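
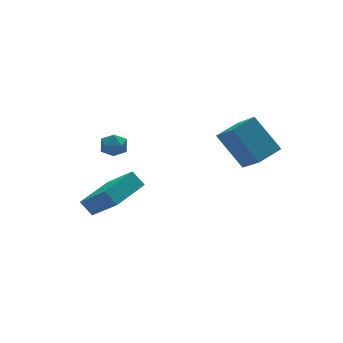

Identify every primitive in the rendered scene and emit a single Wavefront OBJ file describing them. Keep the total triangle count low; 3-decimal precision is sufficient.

v -3.051 3.914 -3.884
v -2.479 2.433 -2.376
v -3.399 4.445 -3.231
v -2.826 2.963 -1.723
v -1.314 4.797 -3.677
v -0.741 3.315 -2.169
v -1.661 5.327 -3.024
v -1.089 3.846 -1.516
v -2.499 3.476 0.932
v -1.879 3.189 0.914
v -2.881 2.611 1.506
v -2.261 2.324 1.488
v -2.366 2.888 1.86
v -2.13 3.422 1.505
v -2.63 2.378 0.915
v -2.394 2.912 0.56
v -1.96 2.51 0.903
v -1.797 2.826 1.487
v -2.963 2.974 0.933
v -2.8 3.29 1.517
v 2.604 0.403 -0.197
v 2.706 -0.89 0.931
v 1.946 1.657 1.299
v 2.047 0.363 2.427
v 3.853 0.737 0.073
v 3.954 -0.557 1.201
v 3.194 1.99 1.569
v 3.296 0.697 2.697
f 2 4 1
f 5 2 1
f 1 4 3
f 3 5 1
f 2 8 4
f 6 2 5
f 6 8 2
f 4 8 3
f 7 5 3
f 3 8 7
f 7 6 5
f 8 6 7
f 9 20 14
f 9 14 10
f 9 10 16
f 9 16 19
f 9 19 20
f 10 14 18
f 14 20 13
f 20 19 11
f 19 16 15
f 16 10 17
f 12 18 13
f 12 13 11
f 12 11 15
f 12 15 17
f 12 17 18
f 13 18 14
f 11 13 20
f 15 11 19
f 17 15 16
f 18 17 10
f 22 24 21
f 25 22 21
f 21 24 23
f 23 25 21
f 22 28 24
f 26 22 25
f 26 28 22
f 24 28 23
f 27 25 23
f 23 28 27
f 27 26 25
f 28 26 27



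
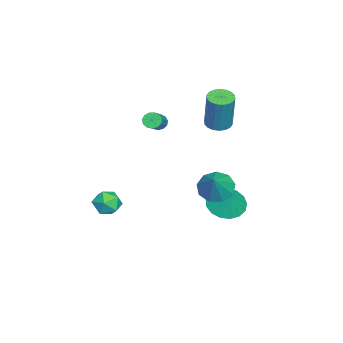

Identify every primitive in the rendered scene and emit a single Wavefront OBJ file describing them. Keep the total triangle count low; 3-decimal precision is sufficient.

v -1.353 2.374 -3.84
v -0.42 2.283 -4.314
v -0.787 2.746 -2.8
v -0.558 2.757 -4.409
v -0.878 3.143 -4.373
v -1.306 3.353 -4.216
v -1.745 3.339 -3.972
v -2.094 3.103 -3.697
v -2.274 2.701 -3.456
v -2.242 2.223 -3.302
v -2.006 1.78 -3.271
v -1.621 1.473 -3.371
v -1.174 1.373 -3.578
v -0.768 1.501 -3.845
v -0.496 1.83 -4.111
v -3.14 -1.555 0.439
v -2.887 -1.764 0.062
v -1.506 -1.715 0.965
v -1.76 -1.505 1.341
v -2.871 -1.485 0.023
v -1.491 -1.436 0.926
v -2.941 -1.229 0.116
v -1.56 -1.18 1.019
v -3.074 -1.076 0.312
v -1.694 -1.026 1.214
v -3.228 -1.074 0.547
v -1.848 -1.025 1.45
v -3.355 -1.226 0.749
v -1.974 -1.177 1.651
v -3.413 -1.482 0.852
v -2.032 -1.432 1.754
v -3.384 -1.76 0.824
v -2.004 -1.711 1.726
v -3.279 -1.974 0.673
v -1.898 -1.925 1.576
v -3.129 -2.054 0.449
v -1.748 -2.005 1.351
v -2.983 -1.976 0.221
v -1.602 -1.927 1.123
v 2.915 -1.959 -1.386
v 3.517 -2.481 -1.527
v 2.183 -2.559 -2.293
v 2.785 -3.081 -2.434
v 2.384 -3.106 -1.731
v 2.836 -2.736 -1.171
v 2.864 -2.304 -2.649
v 3.316 -1.934 -2.089
v 3.486 -2.695 -2.308
v 3.189 -3.19 -1.74
v 2.511 -1.85 -2.08
v 2.214 -2.345 -1.512
v -2.204 1.739 1.383
v -1.528 1.628 1.239
v -1.04 1.85 3.352
v -1.716 1.961 3.497
v -1.555 1.937 1.213
v -1.067 2.159 3.326
v -1.71 2.207 1.22
v -1.222 2.429 3.333
v -1.963 2.385 1.26
v -1.475 2.606 3.373
v -2.264 2.434 1.324
v -1.775 2.656 3.437
v -2.553 2.346 1.4
v -2.064 2.567 3.514
v -2.773 2.138 1.473
v -2.284 2.359 3.586
v -2.88 1.85 1.528
v -2.392 2.072 3.641
v -2.853 1.541 1.554
v -2.365 1.763 3.667
v -2.698 1.271 1.547
v -2.21 1.493 3.66
v -2.445 1.094 1.507
v -1.957 1.315 3.62
v -2.145 1.044 1.443
v -1.656 1.266 3.556
v -1.856 1.133 1.366
v -1.367 1.354 3.48
v -1.636 1.341 1.294
v -1.147 1.562 3.407
v 3.412 2.906 0.394
v 3.973 3.348 -0.171
v 4.488 3.014 1.546
v 3.609 3.755 0.13
v 3.154 3.764 0.555
v 2.819 3.372 0.904
v 2.762 2.762 1.014
v 3.009 2.219 0.834
v 3.445 1.998 0.448
v 3.865 2.202 0.037
v 4.074 2.735 -0.207
f 2 1 4
f 2 4 3
f 4 1 5
f 4 5 3
f 5 1 6
f 5 6 3
f 6 1 7
f 6 7 3
f 7 1 8
f 7 8 3
f 8 1 9
f 8 9 3
f 9 1 10
f 9 10 3
f 10 1 11
f 10 11 3
f 11 1 12
f 11 12 3
f 12 1 13
f 12 13 3
f 13 1 14
f 13 14 3
f 14 1 15
f 14 15 3
f 15 1 2
f 15 2 3
f 17 16 20
f 17 20 18
f 18 20 21
f 18 21 19
f 20 16 22
f 20 22 21
f 21 22 23
f 21 23 19
f 22 16 24
f 22 24 23
f 23 24 25
f 23 25 19
f 24 16 26
f 24 26 25
f 25 26 27
f 25 27 19
f 26 16 28
f 26 28 27
f 27 28 29
f 27 29 19
f 28 16 30
f 28 30 29
f 29 30 31
f 29 31 19
f 30 16 32
f 30 32 31
f 31 32 33
f 31 33 19
f 32 16 34
f 32 34 33
f 33 34 35
f 33 35 19
f 34 16 36
f 34 36 35
f 35 36 37
f 35 37 19
f 36 16 38
f 36 38 37
f 37 38 39
f 37 39 19
f 38 16 17
f 38 17 39
f 39 17 18
f 39 18 19
f 40 51 45
f 40 45 41
f 40 41 47
f 40 47 50
f 40 50 51
f 41 45 49
f 45 51 44
f 51 50 42
f 50 47 46
f 47 41 48
f 43 49 44
f 43 44 42
f 43 42 46
f 43 46 48
f 43 48 49
f 44 49 45
f 42 44 51
f 46 42 50
f 48 46 47
f 49 48 41
f 53 52 56
f 53 56 54
f 54 56 57
f 54 57 55
f 56 52 58
f 56 58 57
f 57 58 59
f 57 59 55
f 58 52 60
f 58 60 59
f 59 60 61
f 59 61 55
f 60 52 62
f 60 62 61
f 61 62 63
f 61 63 55
f 62 52 64
f 62 64 63
f 63 64 65
f 63 65 55
f 64 52 66
f 64 66 65
f 65 66 67
f 65 67 55
f 66 52 68
f 66 68 67
f 67 68 69
f 67 69 55
f 68 52 70
f 68 70 69
f 69 70 71
f 69 71 55
f 70 52 72
f 70 72 71
f 71 72 73
f 71 73 55
f 72 52 74
f 72 74 73
f 73 74 75
f 73 75 55
f 74 52 76
f 74 76 75
f 75 76 77
f 75 77 55
f 76 52 78
f 76 78 77
f 77 78 79
f 77 79 55
f 78 52 80
f 78 80 79
f 79 80 81
f 79 81 55
f 80 52 53
f 80 53 81
f 81 53 54
f 81 54 55
f 83 82 85
f 83 85 84
f 85 82 86
f 85 86 84
f 86 82 87
f 86 87 84
f 87 82 88
f 87 88 84
f 88 82 89
f 88 89 84
f 89 82 90
f 89 90 84
f 90 82 91
f 90 91 84
f 91 82 92
f 91 92 84
f 92 82 83
f 92 83 84



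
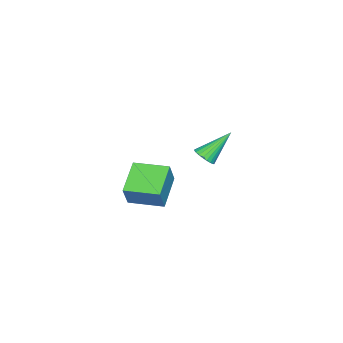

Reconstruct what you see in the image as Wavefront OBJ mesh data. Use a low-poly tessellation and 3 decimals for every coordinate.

v -2.141 -0.978 1.347
v -1.575 -0.793 1.675
v -3.299 -0.042 2.813
v -1.612 -0.586 1.514
v -1.729 -0.438 1.327
v -1.909 -0.372 1.143
v -2.124 -0.399 0.991
v -2.342 -0.514 0.892
v -2.529 -0.7 0.863
v -2.658 -0.928 0.907
v -2.707 -1.163 1.018
v -2.671 -1.371 1.179
v -2.554 -1.519 1.366
v -2.374 -1.584 1.55
v -2.159 -1.557 1.703
v -1.941 -1.442 1.801
v -1.753 -1.257 1.831
v -1.625 -1.029 1.786
v 2.678 -2.148 2.541
v 3.285 -2.069 3.8
v 2.303 -0.337 2.61
v 2.91 -0.259 3.869
v 4.39 -1.761 1.691
v 4.997 -1.683 2.95
v 4.015 0.049 1.76
v 4.622 0.128 3.019
f 2 1 4
f 2 4 3
f 4 1 5
f 4 5 3
f 5 1 6
f 5 6 3
f 6 1 7
f 6 7 3
f 7 1 8
f 7 8 3
f 8 1 9
f 8 9 3
f 9 1 10
f 9 10 3
f 10 1 11
f 10 11 3
f 11 1 12
f 11 12 3
f 12 1 13
f 12 13 3
f 13 1 14
f 13 14 3
f 14 1 15
f 14 15 3
f 15 1 16
f 15 16 3
f 16 1 17
f 16 17 3
f 17 1 18
f 17 18 3
f 18 1 2
f 18 2 3
f 20 22 19
f 23 20 19
f 19 22 21
f 21 23 19
f 20 26 22
f 24 20 23
f 24 26 20
f 22 26 21
f 25 23 21
f 21 26 25
f 25 24 23
f 26 24 25



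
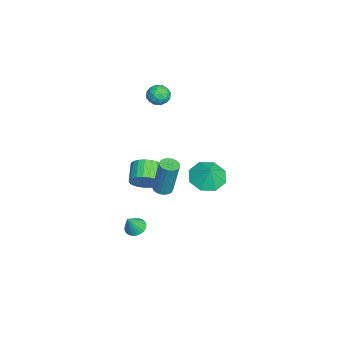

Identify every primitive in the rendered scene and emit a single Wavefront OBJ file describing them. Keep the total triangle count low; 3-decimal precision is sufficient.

v -2.163 3.495 -2.818
v -1.367 3.956 -3.345
v -1.657 3.645 -1.922
v -1.935 4.488 -3.113
v -2.636 4.438 -2.708
v -3.06 3.836 -2.368
v -2.959 3.034 -2.291
v -2.392 2.503 -2.523
v -1.69 2.553 -2.928
v -1.266 3.155 -3.268
v 2.818 0.455 0.511
v 3.202 0.716 1.188
v 2.186 0.765 1.745
v 1.802 0.505 1.069
v 3.129 1.009 1.03
v 2.113 1.058 1.587
v 3.003 1.207 0.782
v 1.987 1.256 1.34
v 2.845 1.275 0.488
v 1.829 1.324 1.045
v 2.682 1.201 0.198
v 1.666 1.25 0.755
v 2.543 0.998 -0.038
v 1.527 1.047 0.519
v 2.451 0.701 -0.179
v 1.435 0.751 0.378
v 2.423 0.362 -0.201
v 1.407 0.412 0.356
v 2.463 0.039 -0.1
v 1.447 0.089 0.458
v 2.564 -0.212 0.108
v 1.548 -0.162 0.665
v 2.71 -0.348 0.385
v 1.693 -0.298 0.942
v 2.874 -0.344 0.684
v 1.858 -0.295 1.241
v 3.028 -0.203 0.953
v 2.012 -0.154 1.51
v 3.146 0.052 1.145
v 2.13 0.101 1.703
v 3.208 0.377 1.229
v 2.192 0.426 1.786
v 3.519 1.371 0.633
v 3.91 1.698 0.528
v 4.151 2.056 2.542
v 3.761 1.729 2.647
v 3.725 1.837 0.526
v 3.966 2.194 2.54
v 3.499 1.883 0.544
v 3.74 2.241 2.559
v 3.277 1.828 0.581
v 3.518 2.186 2.595
v 3.103 1.683 0.627
v 3.344 2.04 2.642
v 3.012 1.475 0.675
v 3.253 1.833 2.689
v 3.021 1.248 0.714
v 3.262 1.605 2.729
v 3.129 1.044 0.738
v 3.37 1.402 2.752
v 3.314 0.906 0.74
v 3.555 1.263 2.754
v 3.54 0.859 0.721
v 3.781 1.217 2.736
v 3.762 0.914 0.685
v 4.003 1.272 2.699
v 3.936 1.06 0.638
v 4.177 1.417 2.653
v 4.027 1.267 0.591
v 4.268 1.625 2.605
v 4.018 1.495 0.551
v 4.259 1.852 2.566
v -4.095 1.348 2.751
v -3.539 1.111 3.113
v -3.881 0.589 1.927
v -3.325 0.352 2.289
v -3.977 0.236 2.529
v -4.109 0.705 3.038
v -3.311 0.995 2.002
v -3.443 1.464 2.511
v -3.054 0.893 2.65
v -3.466 0.424 2.976
v -3.954 1.276 2.064
v -4.366 0.807 2.39
v -3.836 1.296 3.004
v -3.584 0.404 2.036
v -3.968 0.335 2.177
v -3.641 0.196 2.39
v -4.171 1.057 2.96
v -3.844 0.918 3.173
v -4.102 0.404 2.83
v -3.576 0.782 1.867
v -3.249 0.643 2.08
v -3.779 1.504 2.65
v -3.452 1.365 2.863
v -3.318 1.296 2.21
v -3.224 1.029 2.945
v -3.098 0.583 2.461
v -3.09 0.961 2.292
v -3.167 1.237 2.591
v -3.466 0.753 3.136
v -3.34 0.307 2.653
v -3.724 0.239 2.794
v -3.801 0.514 3.093
v -3.181 0.625 2.864
v -4.08 1.393 2.387
v -3.954 0.947 1.904
v -3.619 1.186 1.947
v -3.696 1.461 2.246
v -4.322 1.117 2.579
v -4.196 0.671 2.095
v -4.253 0.463 2.449
v -4.33 0.739 2.748
v -4.239 1.075 2.176
v 1.851 -0.112 -3.8
v 2.366 -0.242 -4.079
v 2.309 -0.488 -2.78
v 2.403 -0.02 -4.015
v 2.357 0.187 -3.918
v 2.234 0.35 -3.802
v 2.052 0.441 -3.687
v 1.839 0.449 -3.589
v 1.629 0.371 -3.523
v 1.452 0.22 -3.499
v 1.336 0.017 -3.521
v 1.298 -0.204 -3.586
v 1.344 -0.412 -3.683
v 1.468 -0.574 -3.798
v 1.65 -0.666 -3.914
v 1.862 -0.674 -4.012
v 2.073 -0.596 -4.078
v 2.25 -0.444 -4.102
f 2 1 4
f 2 4 3
f 4 1 5
f 4 5 3
f 5 1 6
f 5 6 3
f 6 1 7
f 6 7 3
f 7 1 8
f 7 8 3
f 8 1 9
f 8 9 3
f 9 1 10
f 9 10 3
f 10 1 2
f 10 2 3
f 12 11 15
f 12 15 13
f 13 15 16
f 13 16 14
f 15 11 17
f 15 17 16
f 16 17 18
f 16 18 14
f 17 11 19
f 17 19 18
f 18 19 20
f 18 20 14
f 19 11 21
f 19 21 20
f 20 21 22
f 20 22 14
f 21 11 23
f 21 23 22
f 22 23 24
f 22 24 14
f 23 11 25
f 23 25 24
f 24 25 26
f 24 26 14
f 25 11 27
f 25 27 26
f 26 27 28
f 26 28 14
f 27 11 29
f 27 29 28
f 28 29 30
f 28 30 14
f 29 11 31
f 29 31 30
f 30 31 32
f 30 32 14
f 31 11 33
f 31 33 32
f 32 33 34
f 32 34 14
f 33 11 35
f 33 35 34
f 34 35 36
f 34 36 14
f 35 11 37
f 35 37 36
f 36 37 38
f 36 38 14
f 37 11 39
f 37 39 38
f 38 39 40
f 38 40 14
f 39 11 41
f 39 41 40
f 40 41 42
f 40 42 14
f 41 11 12
f 41 12 42
f 42 12 13
f 42 13 14
f 44 43 47
f 44 47 45
f 45 47 48
f 45 48 46
f 47 43 49
f 47 49 48
f 48 49 50
f 48 50 46
f 49 43 51
f 49 51 50
f 50 51 52
f 50 52 46
f 51 43 53
f 51 53 52
f 52 53 54
f 52 54 46
f 53 43 55
f 53 55 54
f 54 55 56
f 54 56 46
f 55 43 57
f 55 57 56
f 56 57 58
f 56 58 46
f 57 43 59
f 57 59 58
f 58 59 60
f 58 60 46
f 59 43 61
f 59 61 60
f 60 61 62
f 60 62 46
f 61 43 63
f 61 63 62
f 62 63 64
f 62 64 46
f 63 43 65
f 63 65 64
f 64 65 66
f 64 66 46
f 65 43 67
f 65 67 66
f 66 67 68
f 66 68 46
f 67 43 69
f 67 69 68
f 68 69 70
f 68 70 46
f 69 43 71
f 69 71 70
f 70 71 72
f 70 72 46
f 71 43 44
f 71 44 72
f 72 44 45
f 72 45 46
f 73 110 89
f 110 84 113
f 89 113 78
f 110 113 89
f 73 89 85
f 89 78 90
f 85 90 74
f 89 90 85
f 73 85 94
f 85 74 95
f 94 95 80
f 85 95 94
f 73 94 106
f 94 80 109
f 106 109 83
f 94 109 106
f 73 106 110
f 106 83 114
f 110 114 84
f 106 114 110
f 74 90 101
f 90 78 104
f 101 104 82
f 90 104 101
f 78 113 91
f 113 84 112
f 91 112 77
f 113 112 91
f 84 114 111
f 114 83 107
f 111 107 75
f 114 107 111
f 83 109 108
f 109 80 96
f 108 96 79
f 109 96 108
f 80 95 100
f 95 74 97
f 100 97 81
f 95 97 100
f 76 102 88
f 102 82 103
f 88 103 77
f 102 103 88
f 76 88 86
f 88 77 87
f 86 87 75
f 88 87 86
f 76 86 93
f 86 75 92
f 93 92 79
f 86 92 93
f 76 93 98
f 93 79 99
f 98 99 81
f 93 99 98
f 76 98 102
f 98 81 105
f 102 105 82
f 98 105 102
f 77 103 91
f 103 82 104
f 91 104 78
f 103 104 91
f 75 87 111
f 87 77 112
f 111 112 84
f 87 112 111
f 79 92 108
f 92 75 107
f 108 107 83
f 92 107 108
f 81 99 100
f 99 79 96
f 100 96 80
f 99 96 100
f 82 105 101
f 105 81 97
f 101 97 74
f 105 97 101
f 116 115 118
f 116 118 117
f 118 115 119
f 118 119 117
f 119 115 120
f 119 120 117
f 120 115 121
f 120 121 117
f 121 115 122
f 121 122 117
f 122 115 123
f 122 123 117
f 123 115 124
f 123 124 117
f 124 115 125
f 124 125 117
f 125 115 126
f 125 126 117
f 126 115 127
f 126 127 117
f 127 115 128
f 127 128 117
f 128 115 129
f 128 129 117
f 129 115 130
f 129 130 117
f 130 115 131
f 130 131 117
f 131 115 132
f 131 132 117
f 132 115 116
f 132 116 117



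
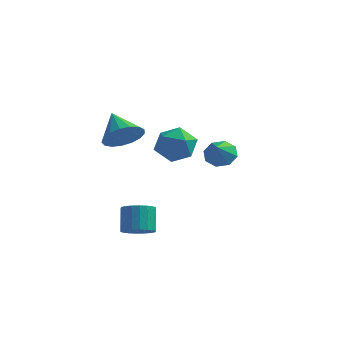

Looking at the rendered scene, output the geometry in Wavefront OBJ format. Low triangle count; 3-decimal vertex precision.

v 1.591 2.373 -0.252
v 2.466 2.445 -0.316
v 1.729 1.467 0.612
v 2.207 2.853 0.153
v 1.588 2.98 0.385
v 0.97 2.752 0.243
v 0.717 2.301 -0.189
v 0.976 1.893 -0.658
v 1.595 1.766 -0.889
v 2.213 1.995 -0.747
v -1.335 -2.74 2.48
v -0.464 -2.262 2.928
v -2.385 -1.78 3.5
v -0.579 -1.956 2.521
v -0.867 -1.83 2.105
v -1.263 -1.912 1.775
v -1.675 -2.184 1.607
v -2.009 -2.583 1.638
v -2.189 -3.018 1.863
v -2.173 -3.39 2.229
v -1.965 -3.612 2.653
v -1.613 -3.635 3.037
v -1.197 -3.452 3.294
v -0.813 -3.107 3.364
v -0.548 -2.677 3.232
v -0.959 -1.958 -4.216
v -0.132 -1.693 -4.156
v -0.475 -0.898 -2.944
v -1.301 -1.162 -3.004
v -0.293 -1.421 -4.38
v -0.636 -0.626 -3.168
v -0.587 -1.256 -4.571
v -0.929 -0.461 -3.359
v -0.953 -1.23 -4.692
v -1.296 -0.434 -3.48
v -1.321 -1.347 -4.719
v -1.664 -0.552 -3.507
v -1.617 -1.586 -4.646
v -1.96 -0.791 -3.434
v -1.783 -1.898 -4.488
v -2.126 -1.103 -3.276
v -1.785 -2.222 -4.276
v -2.128 -1.427 -3.064
v -1.624 -2.494 -4.052
v -1.967 -1.699 -2.84
v -1.331 -2.659 -3.861
v -1.673 -1.864 -2.649
v -0.964 -2.686 -3.74
v -1.307 -1.89 -2.528
v -0.596 -2.568 -3.713
v -0.939 -1.773 -2.501
v -0.3 -2.329 -3.786
v -0.643 -1.534 -2.574
v -0.134 -2.017 -3.944
v -0.477 -1.222 -2.732
v -1.335 4.412 -0.241
v -0.789 4.012 -1.255
v -1.631 2.548 0.335
v -1.085 2.148 -0.679
v -0.432 2.71 0.184
v -0.249 3.862 -0.172
v -2.171 2.698 -0.748
v -1.988 3.85 -1.104
v -1.306 2.952 -1.569
v -0.231 2.959 -0.993
v -2.189 3.601 0.073
v -1.114 3.608 0.649
f 2 1 4
f 2 4 3
f 4 1 5
f 4 5 3
f 5 1 6
f 5 6 3
f 6 1 7
f 6 7 3
f 7 1 8
f 7 8 3
f 8 1 9
f 8 9 3
f 9 1 10
f 9 10 3
f 10 1 2
f 10 2 3
f 12 11 14
f 12 14 13
f 14 11 15
f 14 15 13
f 15 11 16
f 15 16 13
f 16 11 17
f 16 17 13
f 17 11 18
f 17 18 13
f 18 11 19
f 18 19 13
f 19 11 20
f 19 20 13
f 20 11 21
f 20 21 13
f 21 11 22
f 21 22 13
f 22 11 23
f 22 23 13
f 23 11 24
f 23 24 13
f 24 11 25
f 24 25 13
f 25 11 12
f 25 12 13
f 27 26 30
f 27 30 28
f 28 30 31
f 28 31 29
f 30 26 32
f 30 32 31
f 31 32 33
f 31 33 29
f 32 26 34
f 32 34 33
f 33 34 35
f 33 35 29
f 34 26 36
f 34 36 35
f 35 36 37
f 35 37 29
f 36 26 38
f 36 38 37
f 37 38 39
f 37 39 29
f 38 26 40
f 38 40 39
f 39 40 41
f 39 41 29
f 40 26 42
f 40 42 41
f 41 42 43
f 41 43 29
f 42 26 44
f 42 44 43
f 43 44 45
f 43 45 29
f 44 26 46
f 44 46 45
f 45 46 47
f 45 47 29
f 46 26 48
f 46 48 47
f 47 48 49
f 47 49 29
f 48 26 50
f 48 50 49
f 49 50 51
f 49 51 29
f 50 26 52
f 50 52 51
f 51 52 53
f 51 53 29
f 52 26 54
f 52 54 53
f 53 54 55
f 53 55 29
f 54 26 27
f 54 27 55
f 55 27 28
f 55 28 29
f 56 67 61
f 56 61 57
f 56 57 63
f 56 63 66
f 56 66 67
f 57 61 65
f 61 67 60
f 67 66 58
f 66 63 62
f 63 57 64
f 59 65 60
f 59 60 58
f 59 58 62
f 59 62 64
f 59 64 65
f 60 65 61
f 58 60 67
f 62 58 66
f 64 62 63
f 65 64 57



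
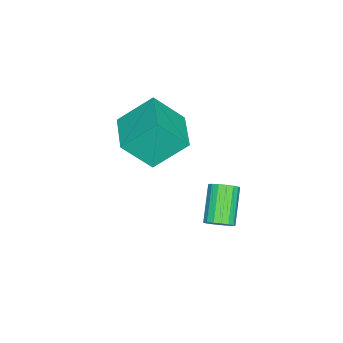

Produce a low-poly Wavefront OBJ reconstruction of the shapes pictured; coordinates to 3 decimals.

v 1.83 -1.309 3.93
v 1.078 0.087 5.337
v 1.216 -0.094 2.397
v 0.463 1.301 3.804
v 3.637 -0.361 3.956
v 2.884 1.034 5.363
v 3.022 0.853 2.423
v 2.27 2.249 3.83
v 2.271 3.646 -1.352
v 2.706 3.252 -0.952
v 1.223 2.9 0.312
v 0.789 3.294 -0.088
v 2.74 3.565 -0.825
v 1.257 3.213 0.439
v 2.667 3.897 -0.818
v 1.184 3.544 0.446
v 2.503 4.171 -0.934
v 1.02 3.819 0.33
v 2.286 4.325 -1.145
v 0.804 3.973 0.119
v 2.066 4.324 -1.404
v 0.583 3.972 -0.14
v 1.893 4.167 -1.651
v 0.41 3.815 -0.387
v 1.806 3.891 -1.829
v 0.324 3.539 -0.565
v 1.826 3.559 -1.898
v 0.344 3.207 -0.634
v 1.948 3.247 -1.842
v 0.466 2.894 -0.578
v 2.144 3.026 -1.674
v 0.662 2.674 -0.41
v 2.369 2.947 -1.432
v 0.887 2.595 -0.168
v 2.572 3.029 -1.171
v 1.089 2.677 0.093
f 2 4 1
f 5 2 1
f 1 4 3
f 3 5 1
f 2 8 4
f 6 2 5
f 6 8 2
f 4 8 3
f 7 5 3
f 3 8 7
f 7 6 5
f 8 6 7
f 10 9 13
f 10 13 11
f 11 13 14
f 11 14 12
f 13 9 15
f 13 15 14
f 14 15 16
f 14 16 12
f 15 9 17
f 15 17 16
f 16 17 18
f 16 18 12
f 17 9 19
f 17 19 18
f 18 19 20
f 18 20 12
f 19 9 21
f 19 21 20
f 20 21 22
f 20 22 12
f 21 9 23
f 21 23 22
f 22 23 24
f 22 24 12
f 23 9 25
f 23 25 24
f 24 25 26
f 24 26 12
f 25 9 27
f 25 27 26
f 26 27 28
f 26 28 12
f 27 9 29
f 27 29 28
f 28 29 30
f 28 30 12
f 29 9 31
f 29 31 30
f 30 31 32
f 30 32 12
f 31 9 33
f 31 33 32
f 32 33 34
f 32 34 12
f 33 9 35
f 33 35 34
f 34 35 36
f 34 36 12
f 35 9 10
f 35 10 36
f 36 10 11
f 36 11 12



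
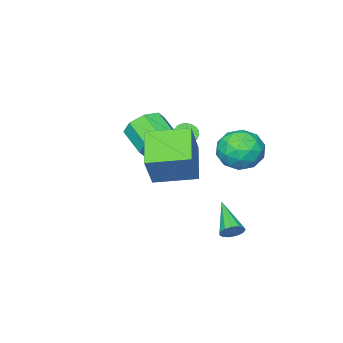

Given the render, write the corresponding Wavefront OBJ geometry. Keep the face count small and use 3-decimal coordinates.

v 0.856 -1.11 1.367
v 1.211 -0.678 2.28
v 0.999 -2.078 3.025
v 0.644 -2.51 2.113
v 0.4 -0.602 2.191
v 0.188 -2.002 2.937
v -0.143 -0.824 1.621
v -0.356 -2.224 2.366
v -0.102 -1.213 0.901
v -0.314 -2.613 1.647
v 0.501 -1.542 0.455
v 0.289 -2.942 1.2
v 1.312 -1.618 0.543
v 1.1 -3.018 1.289
v 1.856 -1.396 1.114
v 1.643 -2.796 1.859
v 1.814 -1.007 1.833
v 1.602 -2.407 2.579
v -2.83 1.669 0.11
v -1.623 1.92 0.247
v -2.697 0.26 1.533
v -1.49 0.511 1.67
v -2.34 1.339 2.029
v -2.422 2.211 1.15
v -1.898 -0.031 0.63
v -1.98 0.841 -0.249
v -1.046 0.87 0.568
v -1.32 1.717 1.432
v -3 0.463 0.348
v -3.274 1.31 1.212
v -2.238 1.919 0.054
v -2.082 0.261 1.726
v -2.582 0.749 1.938
v -1.872 0.896 2.018
v -2.708 2.089 0.584
v -1.998 2.237 0.664
v -2.42 1.895 1.712
v -2.322 -0.057 1.116
v -1.612 0.091 1.196
v -2.448 1.284 -0.238
v -1.738 1.431 -0.158
v -1.9 0.285 0.068
v -1.19 1.449 0.323
v -1.112 0.62 1.159
v -1.351 0.302 0.548
v -1.399 0.814 0.031
v -1.35 1.946 0.831
v -1.272 1.118 1.667
v -1.772 1.605 1.878
v -1.82 2.117 1.361
v -1.012 1.329 1.02
v -3.048 1.062 0.113
v -2.97 0.234 0.949
v -2.5 0.063 0.419
v -2.548 0.575 -0.098
v -3.208 1.56 0.621
v -3.13 0.731 1.457
v -2.921 1.366 1.749
v -2.969 1.878 1.232
v -3.308 0.851 0.76
v 2.352 0.134 1.965
v 3.181 0.577 3.651
v 0.911 1.599 2.288
v 1.74 2.042 3.974
v 3.58 1.558 0.986
v 4.409 2.001 2.672
v 2.139 3.023 1.309
v 2.968 3.466 2.995
v -0.244 2.662 -3.186
v 0.235 2.313 -3.367
v -0.996 1.098 -2.154
v 0.331 2.464 -3.067
v 0.245 2.679 -2.805
v 0.003 2.888 -2.664
v -0.317 3.026 -2.689
v -0.614 3.048 -2.872
v -0.793 2.947 -3.155
v -0.798 2.757 -3.447
v -0.627 2.536 -3.657
v -0.334 2.355 -3.717
v -0.013 2.272 -3.609
v -2.532 -3.657 -0.635
v -1.936 -3.777 -0.757
v -1.452 -2.683 0.534
v -2.048 -2.563 0.655
v -1.982 -3.576 -0.91
v -1.499 -2.481 0.38
v -2.124 -3.388 -1.017
v -1.64 -2.294 0.274
v -2.336 -3.247 -1.057
v -1.852 -2.153 0.234
v -2.581 -3.177 -1.024
v -2.098 -2.082 0.267
v -2.819 -3.19 -0.924
v -2.335 -2.095 0.366
v -3.006 -3.283 -0.774
v -2.523 -2.189 0.516
v -3.112 -3.442 -0.601
v -2.629 -2.347 0.69
v -3.117 -3.637 -0.433
v -2.634 -2.543 0.858
v -3.021 -3.836 -0.3
v -2.538 -2.742 0.991
v -2.841 -4.005 -0.225
v -2.357 -2.91 1.066
v -2.607 -4.113 -0.221
v -2.123 -3.018 1.069
v -2.36 -4.142 -0.289
v -1.876 -3.047 1.002
v -2.142 -4.087 -0.417
v -1.659 -2.993 0.874
v -1.992 -3.958 -0.582
v -1.509 -2.864 0.709
f 2 1 5
f 2 5 3
f 3 5 6
f 3 6 4
f 5 1 7
f 5 7 6
f 6 7 8
f 6 8 4
f 7 1 9
f 7 9 8
f 8 9 10
f 8 10 4
f 9 1 11
f 9 11 10
f 10 11 12
f 10 12 4
f 11 1 13
f 11 13 12
f 12 13 14
f 12 14 4
f 13 1 15
f 13 15 14
f 14 15 16
f 14 16 4
f 15 1 17
f 15 17 16
f 16 17 18
f 16 18 4
f 17 1 2
f 17 2 18
f 18 2 3
f 18 3 4
f 19 56 35
f 56 30 59
f 35 59 24
f 56 59 35
f 19 35 31
f 35 24 36
f 31 36 20
f 35 36 31
f 19 31 40
f 31 20 41
f 40 41 26
f 31 41 40
f 19 40 52
f 40 26 55
f 52 55 29
f 40 55 52
f 19 52 56
f 52 29 60
f 56 60 30
f 52 60 56
f 20 36 47
f 36 24 50
f 47 50 28
f 36 50 47
f 24 59 37
f 59 30 58
f 37 58 23
f 59 58 37
f 30 60 57
f 60 29 53
f 57 53 21
f 60 53 57
f 29 55 54
f 55 26 42
f 54 42 25
f 55 42 54
f 26 41 46
f 41 20 43
f 46 43 27
f 41 43 46
f 22 48 34
f 48 28 49
f 34 49 23
f 48 49 34
f 22 34 32
f 34 23 33
f 32 33 21
f 34 33 32
f 22 32 39
f 32 21 38
f 39 38 25
f 32 38 39
f 22 39 44
f 39 25 45
f 44 45 27
f 39 45 44
f 22 44 48
f 44 27 51
f 48 51 28
f 44 51 48
f 23 49 37
f 49 28 50
f 37 50 24
f 49 50 37
f 21 33 57
f 33 23 58
f 57 58 30
f 33 58 57
f 25 38 54
f 38 21 53
f 54 53 29
f 38 53 54
f 27 45 46
f 45 25 42
f 46 42 26
f 45 42 46
f 28 51 47
f 51 27 43
f 47 43 20
f 51 43 47
f 62 64 61
f 65 62 61
f 61 64 63
f 63 65 61
f 62 68 64
f 66 62 65
f 66 68 62
f 64 68 63
f 67 65 63
f 63 68 67
f 67 66 65
f 68 66 67
f 70 69 72
f 70 72 71
f 72 69 73
f 72 73 71
f 73 69 74
f 73 74 71
f 74 69 75
f 74 75 71
f 75 69 76
f 75 76 71
f 76 69 77
f 76 77 71
f 77 69 78
f 77 78 71
f 78 69 79
f 78 79 71
f 79 69 80
f 79 80 71
f 80 69 81
f 80 81 71
f 81 69 70
f 81 70 71
f 83 82 86
f 83 86 84
f 84 86 87
f 84 87 85
f 86 82 88
f 86 88 87
f 87 88 89
f 87 89 85
f 88 82 90
f 88 90 89
f 89 90 91
f 89 91 85
f 90 82 92
f 90 92 91
f 91 92 93
f 91 93 85
f 92 82 94
f 92 94 93
f 93 94 95
f 93 95 85
f 94 82 96
f 94 96 95
f 95 96 97
f 95 97 85
f 96 82 98
f 96 98 97
f 97 98 99
f 97 99 85
f 98 82 100
f 98 100 99
f 99 100 101
f 99 101 85
f 100 82 102
f 100 102 101
f 101 102 103
f 101 103 85
f 102 82 104
f 102 104 103
f 103 104 105
f 103 105 85
f 104 82 106
f 104 106 105
f 105 106 107
f 105 107 85
f 106 82 108
f 106 108 107
f 107 108 109
f 107 109 85
f 108 82 110
f 108 110 109
f 109 110 111
f 109 111 85
f 110 82 112
f 110 112 111
f 111 112 113
f 111 113 85
f 112 82 83
f 112 83 113
f 113 83 84
f 113 84 85



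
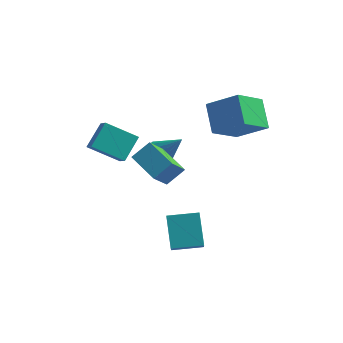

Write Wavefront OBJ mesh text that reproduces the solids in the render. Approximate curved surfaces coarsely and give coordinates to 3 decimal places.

v -2.026 1.852 -1.793
v -1.42 1.664 -2.313
v -0.854 1.848 -0.427
v -1.439 2.125 -2.296
v -1.644 2.5 -2.119
v -1.971 2.668 -1.839
v -2.315 2.578 -1.544
v -2.567 2.256 -1.328
v -2.647 1.806 -1.26
v -2.531 1.371 -1.361
v -2.254 1.088 -1.599
v -1.905 1.048 -1.899
v -1.594 1.262 -2.165
v -0.44 -2.107 -0.753
v -0.765 -3.213 0.524
v -1.902 -1.106 -0.257
v -2.227 -2.212 1.019
v 0.287 -1.428 0.021
v -0.038 -2.534 1.297
v -1.175 -0.427 0.516
v -1.5 -1.533 1.793
v 0.464 -4.379 -3.646
v -0.148 -3.136 -2.288
v 0.046 -2.937 -5.156
v -0.566 -1.693 -3.798
v 1.986 -3.787 -3.502
v 1.374 -2.543 -2.144
v 1.568 -2.344 -5.012
v 0.956 -1.101 -3.654
v 0.957 1.091 1.081
v 0.243 2.412 2.179
v 1.837 2.634 -0.201
v 1.123 3.954 0.897
v 2.637 1.066 2.203
v 1.923 2.386 3.301
v 3.517 2.608 0.921
v 2.803 3.929 2.019
v -4.109 -2.779 1.824
v -3.773 -1.559 2.786
v -4.599 -2.125 1.165
v -4.263 -0.904 2.127
v -2.477 -2.496 0.893
v -2.141 -1.275 1.855
v -2.967 -1.841 0.234
v -2.631 -0.621 1.196
f 2 1 4
f 2 4 3
f 4 1 5
f 4 5 3
f 5 1 6
f 5 6 3
f 6 1 7
f 6 7 3
f 7 1 8
f 7 8 3
f 8 1 9
f 8 9 3
f 9 1 10
f 9 10 3
f 10 1 11
f 10 11 3
f 11 1 12
f 11 12 3
f 12 1 13
f 12 13 3
f 13 1 2
f 13 2 3
f 15 17 14
f 18 15 14
f 14 17 16
f 16 18 14
f 15 21 17
f 19 15 18
f 19 21 15
f 17 21 16
f 20 18 16
f 16 21 20
f 20 19 18
f 21 19 20
f 23 25 22
f 26 23 22
f 22 25 24
f 24 26 22
f 23 29 25
f 27 23 26
f 27 29 23
f 25 29 24
f 28 26 24
f 24 29 28
f 28 27 26
f 29 27 28
f 31 33 30
f 34 31 30
f 30 33 32
f 32 34 30
f 31 37 33
f 35 31 34
f 35 37 31
f 33 37 32
f 36 34 32
f 32 37 36
f 36 35 34
f 37 35 36
f 39 41 38
f 42 39 38
f 38 41 40
f 40 42 38
f 39 45 41
f 43 39 42
f 43 45 39
f 41 45 40
f 44 42 40
f 40 45 44
f 44 43 42
f 45 43 44



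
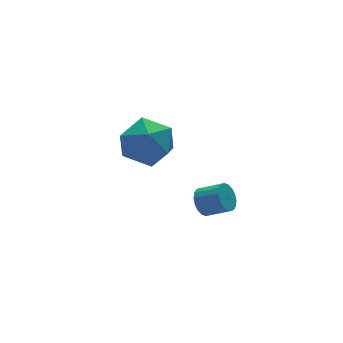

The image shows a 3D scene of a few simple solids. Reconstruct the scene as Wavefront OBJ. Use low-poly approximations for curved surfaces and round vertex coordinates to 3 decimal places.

v -2.333 -2.443 -1.391
v -1.981 -1.948 -1.187
v -1.336 -2.623 -0.664
v -1.687 -3.117 -0.869
v -2.177 -1.976 -0.982
v -1.532 -2.651 -0.459
v -2.403 -2.097 -0.858
v -1.758 -2.771 -0.335
v -2.616 -2.285 -0.839
v -1.97 -2.96 -0.316
v -2.772 -2.505 -0.93
v -2.127 -3.18 -0.407
v -2.841 -2.713 -1.113
v -2.196 -3.388 -0.59
v -2.81 -2.867 -1.35
v -2.165 -3.542 -0.827
v -2.684 -2.937 -1.596
v -2.039 -3.612 -1.073
v -2.488 -2.909 -1.801
v -1.843 -3.584 -1.278
v -2.262 -2.789 -1.925
v -1.617 -3.463 -1.402
v -2.05 -2.6 -1.944
v -1.404 -3.275 -1.421
v -1.893 -2.38 -1.853
v -1.248 -3.055 -1.33
v -1.824 -2.172 -1.67
v -1.179 -2.847 -1.147
v -1.855 -2.018 -1.433
v -1.21 -2.693 -0.91
v -2.744 2.756 -0.685
v -1.556 2.37 -0.6
v -3.364 0.83 -0.76
v -2.176 0.444 -0.675
v -2.729 0.991 0.306
v -2.345 2.181 0.352
v -2.575 1.019 -1.712
v -2.191 2.209 -1.666
v -1.452 1.297 -1.235
v -1.547 1.279 0.013
v -3.373 1.921 -1.373
v -3.468 1.903 -0.125
f 2 1 5
f 2 5 3
f 3 5 6
f 3 6 4
f 5 1 7
f 5 7 6
f 6 7 8
f 6 8 4
f 7 1 9
f 7 9 8
f 8 9 10
f 8 10 4
f 9 1 11
f 9 11 10
f 10 11 12
f 10 12 4
f 11 1 13
f 11 13 12
f 12 13 14
f 12 14 4
f 13 1 15
f 13 15 14
f 14 15 16
f 14 16 4
f 15 1 17
f 15 17 16
f 16 17 18
f 16 18 4
f 17 1 19
f 17 19 18
f 18 19 20
f 18 20 4
f 19 1 21
f 19 21 20
f 20 21 22
f 20 22 4
f 21 1 23
f 21 23 22
f 22 23 24
f 22 24 4
f 23 1 25
f 23 25 24
f 24 25 26
f 24 26 4
f 25 1 27
f 25 27 26
f 26 27 28
f 26 28 4
f 27 1 29
f 27 29 28
f 28 29 30
f 28 30 4
f 29 1 2
f 29 2 30
f 30 2 3
f 30 3 4
f 31 42 36
f 31 36 32
f 31 32 38
f 31 38 41
f 31 41 42
f 32 36 40
f 36 42 35
f 42 41 33
f 41 38 37
f 38 32 39
f 34 40 35
f 34 35 33
f 34 33 37
f 34 37 39
f 34 39 40
f 35 40 36
f 33 35 42
f 37 33 41
f 39 37 38
f 40 39 32



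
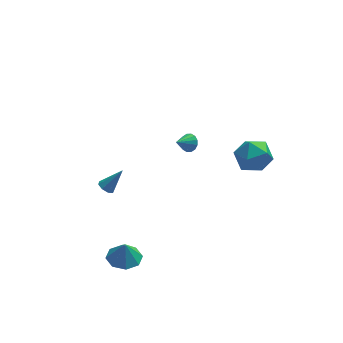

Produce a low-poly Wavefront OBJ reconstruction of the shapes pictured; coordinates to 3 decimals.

v -3.553 2.542 -4.003
v -3.223 2.116 -4.217
v -2.507 2.698 -2.697
v -3.1 2.517 -4.363
v -3.242 2.932 -4.298
v -3.567 3.119 -4.06
v -3.884 2.968 -3.789
v -4.007 2.568 -3.642
v -3.864 2.152 -3.707
v -3.539 1.965 -3.945
v 2.734 -3.192 3.865
v 3.602 -2.35 3.875
v 4.038 -4.53 3.285
v 4.906 -3.688 3.295
v 4.419 -4.067 4.335
v 3.613 -3.241 4.693
v 4.027 -3.639 2.467
v 3.221 -2.813 2.825
v 4.401 -2.627 3.011
v 4.643 -2.891 4.166
v 2.997 -3.989 2.994
v 3.239 -4.253 4.149
v 1.739 3.711 -1.862
v 2.198 3.471 -1.453
v 0.841 3.229 -1.138
v 2.127 3.783 -1.333
v 1.952 4.076 -1.355
v 1.72 4.271 -1.512
v 1.493 4.316 -1.764
v 1.332 4.199 -2.041
v 1.28 3.952 -2.271
v 1.35 3.64 -2.391
v 1.525 3.347 -2.369
v 1.757 3.152 -2.212
v 1.984 3.107 -1.961
v 2.146 3.224 -1.683
v -3.672 -3.9 -4.004
v -2.991 -4.711 -4.051
v -3.608 -3.92 -2.736
v -2.617 -3.991 -4.059
v -2.862 -3.218 -4.035
v -3.581 -2.844 -3.993
v -4.353 -3.09 -3.957
v -4.727 -3.81 -3.949
v -4.482 -4.583 -3.973
v -3.763 -4.956 -4.015
f 2 1 4
f 2 4 3
f 4 1 5
f 4 5 3
f 5 1 6
f 5 6 3
f 6 1 7
f 6 7 3
f 7 1 8
f 7 8 3
f 8 1 9
f 8 9 3
f 9 1 10
f 9 10 3
f 10 1 2
f 10 2 3
f 11 22 16
f 11 16 12
f 11 12 18
f 11 18 21
f 11 21 22
f 12 16 20
f 16 22 15
f 22 21 13
f 21 18 17
f 18 12 19
f 14 20 15
f 14 15 13
f 14 13 17
f 14 17 19
f 14 19 20
f 15 20 16
f 13 15 22
f 17 13 21
f 19 17 18
f 20 19 12
f 24 23 26
f 24 26 25
f 26 23 27
f 26 27 25
f 27 23 28
f 27 28 25
f 28 23 29
f 28 29 25
f 29 23 30
f 29 30 25
f 30 23 31
f 30 31 25
f 31 23 32
f 31 32 25
f 32 23 33
f 32 33 25
f 33 23 34
f 33 34 25
f 34 23 35
f 34 35 25
f 35 23 36
f 35 36 25
f 36 23 24
f 36 24 25
f 38 37 40
f 38 40 39
f 40 37 41
f 40 41 39
f 41 37 42
f 41 42 39
f 42 37 43
f 42 43 39
f 43 37 44
f 43 44 39
f 44 37 45
f 44 45 39
f 45 37 46
f 45 46 39
f 46 37 38
f 46 38 39



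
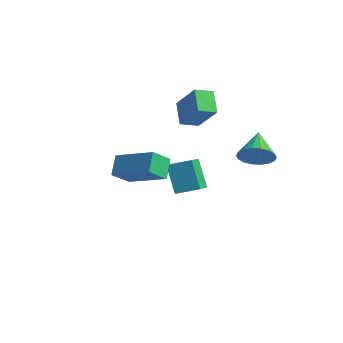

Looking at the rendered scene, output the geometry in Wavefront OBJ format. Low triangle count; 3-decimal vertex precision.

v 3.307 1.858 1.404
v 3.974 1.951 2.016
v 2.413 2.922 2.216
v 4.063 2.235 1.742
v 4.003 2.445 1.401
v 3.804 2.538 1.06
v 3.508 2.496 0.788
v 3.171 2.328 0.637
v 2.862 2.067 0.639
v 2.64 1.764 0.792
v 2.551 1.48 1.066
v 2.612 1.271 1.408
v 2.81 1.178 1.748
v 3.107 1.219 2.021
v 3.443 1.387 2.171
v 3.753 1.648 2.17
v -0.692 0.957 2.297
v -1.562 1.584 3.118
v -0.341 1.825 2.007
v -1.211 2.451 2.827
v 0.551 0.909 3.653
v -0.319 1.535 4.473
v 0.902 1.776 3.362
v 0.032 2.403 4.183
v 0.31 -3.91 2.499
v 2.243 -3.486 3.315
v 0.424 -2.991 1.751
v 2.357 -2.567 2.567
v 0.783 -4.593 1.733
v 2.716 -4.169 2.549
v 0.897 -3.674 0.985
v 2.83 -3.25 1.801
v -1.426 0.799 -0.652
v -0.552 1.565 -0.279
v -2.224 2.062 -1.377
v -1.35 2.827 -1.004
v -0.55 0.513 -2.116
v 0.324 1.278 -1.743
v -1.348 1.775 -2.841
v -0.474 2.541 -2.468
f 2 1 4
f 2 4 3
f 4 1 5
f 4 5 3
f 5 1 6
f 5 6 3
f 6 1 7
f 6 7 3
f 7 1 8
f 7 8 3
f 8 1 9
f 8 9 3
f 9 1 10
f 9 10 3
f 10 1 11
f 10 11 3
f 11 1 12
f 11 12 3
f 12 1 13
f 12 13 3
f 13 1 14
f 13 14 3
f 14 1 15
f 14 15 3
f 15 1 16
f 15 16 3
f 16 1 2
f 16 2 3
f 18 20 17
f 21 18 17
f 17 20 19
f 19 21 17
f 18 24 20
f 22 18 21
f 22 24 18
f 20 24 19
f 23 21 19
f 19 24 23
f 23 22 21
f 24 22 23
f 26 28 25
f 29 26 25
f 25 28 27
f 27 29 25
f 26 32 28
f 30 26 29
f 30 32 26
f 28 32 27
f 31 29 27
f 27 32 31
f 31 30 29
f 32 30 31
f 34 36 33
f 37 34 33
f 33 36 35
f 35 37 33
f 34 40 36
f 38 34 37
f 38 40 34
f 36 40 35
f 39 37 35
f 35 40 39
f 39 38 37
f 40 38 39



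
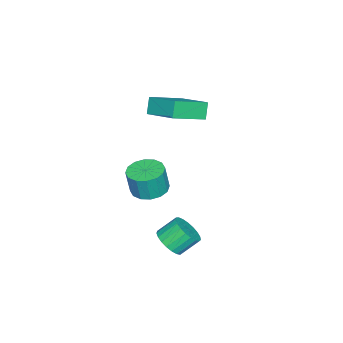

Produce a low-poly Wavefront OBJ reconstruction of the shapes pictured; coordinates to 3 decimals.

v 3.044 -0.691 -2.283
v 3.797 -0.207 -2.184
v 3.208 0.535 -1.338
v 2.456 0.051 -1.437
v 3.624 -0.026 -2.463
v 3.035 0.716 -1.617
v 3.351 0.04 -2.71
v 2.762 0.781 -1.864
v 3.025 -0.021 -2.884
v 2.436 0.721 -2.038
v 2.702 -0.197 -2.954
v 2.114 0.544 -2.107
v 2.439 -0.459 -2.907
v 1.85 0.282 -2.061
v 2.28 -0.761 -2.753
v 1.691 -0.019 -1.907
v 2.254 -1.051 -2.518
v 1.665 -0.309 -1.671
v 2.364 -1.278 -2.242
v 1.775 -0.537 -1.395
v 2.592 -1.404 -1.973
v 2.003 -0.662 -1.127
v 2.898 -1.407 -1.758
v 2.309 -0.665 -0.911
v 3.229 -1.285 -1.633
v 2.641 -0.544 -0.787
v 3.529 -1.061 -1.621
v 2.94 -0.32 -0.775
v 3.745 -0.773 -1.724
v 3.156 -0.032 -0.877
v 3.839 -0.471 -1.923
v 3.251 0.271 -1.077
v -4.534 -3.514 2.64
v -2.866 -4.588 3.494
v -3.743 -1.701 3.376
v -2.075 -2.776 4.229
v -3.985 -3.384 1.731
v -2.317 -4.459 2.584
v -3.194 -1.572 2.466
v -1.526 -2.646 3.32
v 0.444 -2.984 -0.81
v 1.323 -2.51 -0.875
v 1.514 -2.663 0.605
v 0.636 -3.136 0.67
v 0.975 -2.136 -0.791
v 1.167 -2.289 0.689
v 0.485 -1.989 -0.712
v 0.677 -2.142 0.767
v -0.016 -2.108 -0.66
v 0.176 -2.261 0.82
v -0.394 -2.462 -0.647
v -0.202 -2.615 0.832
v -0.547 -2.956 -0.679
v -0.355 -3.109 0.801
v -0.434 -3.457 -0.745
v -0.243 -3.61 0.735
v -0.087 -3.831 -0.829
v 0.105 -3.984 0.651
v 0.403 -3.978 -0.907
v 0.595 -4.131 0.572
v 0.904 -3.859 -0.96
v 1.096 -4.012 0.52
v 1.282 -3.505 -0.972
v 1.474 -3.658 0.507
v 1.435 -3.011 -0.941
v 1.627 -3.164 0.539
f 2 1 5
f 2 5 3
f 3 5 6
f 3 6 4
f 5 1 7
f 5 7 6
f 6 7 8
f 6 8 4
f 7 1 9
f 7 9 8
f 8 9 10
f 8 10 4
f 9 1 11
f 9 11 10
f 10 11 12
f 10 12 4
f 11 1 13
f 11 13 12
f 12 13 14
f 12 14 4
f 13 1 15
f 13 15 14
f 14 15 16
f 14 16 4
f 15 1 17
f 15 17 16
f 16 17 18
f 16 18 4
f 17 1 19
f 17 19 18
f 18 19 20
f 18 20 4
f 19 1 21
f 19 21 20
f 20 21 22
f 20 22 4
f 21 1 23
f 21 23 22
f 22 23 24
f 22 24 4
f 23 1 25
f 23 25 24
f 24 25 26
f 24 26 4
f 25 1 27
f 25 27 26
f 26 27 28
f 26 28 4
f 27 1 29
f 27 29 28
f 28 29 30
f 28 30 4
f 29 1 31
f 29 31 30
f 30 31 32
f 30 32 4
f 31 1 2
f 31 2 32
f 32 2 3
f 32 3 4
f 34 36 33
f 37 34 33
f 33 36 35
f 35 37 33
f 34 40 36
f 38 34 37
f 38 40 34
f 36 40 35
f 39 37 35
f 35 40 39
f 39 38 37
f 40 38 39
f 42 41 45
f 42 45 43
f 43 45 46
f 43 46 44
f 45 41 47
f 45 47 46
f 46 47 48
f 46 48 44
f 47 41 49
f 47 49 48
f 48 49 50
f 48 50 44
f 49 41 51
f 49 51 50
f 50 51 52
f 50 52 44
f 51 41 53
f 51 53 52
f 52 53 54
f 52 54 44
f 53 41 55
f 53 55 54
f 54 55 56
f 54 56 44
f 55 41 57
f 55 57 56
f 56 57 58
f 56 58 44
f 57 41 59
f 57 59 58
f 58 59 60
f 58 60 44
f 59 41 61
f 59 61 60
f 60 61 62
f 60 62 44
f 61 41 63
f 61 63 62
f 62 63 64
f 62 64 44
f 63 41 65
f 63 65 64
f 64 65 66
f 64 66 44
f 65 41 42
f 65 42 66
f 66 42 43
f 66 43 44



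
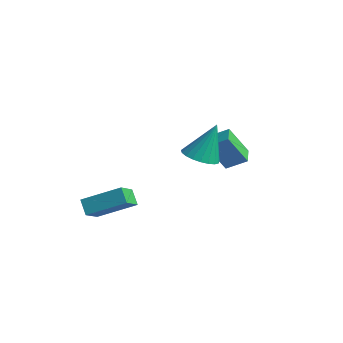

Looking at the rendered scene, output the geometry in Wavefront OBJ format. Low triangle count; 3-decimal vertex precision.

v 2.06 0.453 -0.443
v 2.492 -0.226 -0.239
v 2.28 1.107 1.263
v 2.74 -0.014 -0.351
v 2.871 0.278 -0.48
v 2.862 0.601 -0.602
v 2.714 0.898 -0.697
v 2.453 1.118 -0.748
v 2.124 1.224 -0.746
v 1.785 1.196 -0.692
v 1.493 1.04 -0.595
v 1.299 0.782 -0.471
v 1.237 0.468 -0.343
v 1.317 0.151 -0.232
v 1.526 -0.114 -0.157
v 1.827 -0.28 -0.132
v 2.169 -0.32 -0.161
v -2.34 -2.001 -4.293
v -1.833 -2.855 -3.694
v -1.198 -0.727 -3.444
v -0.691 -1.582 -2.845
v -1.769 -2.098 -4.915
v -1.262 -2.953 -4.316
v -0.627 -0.825 -4.066
v -0.12 -1.679 -3.467
v 0.662 2.727 -2.39
v 0.361 1.936 -1.009
v -0.052 3.283 -2.228
v -0.354 2.492 -0.846
v 1.294 3.388 -1.874
v 0.992 2.597 -0.492
v 0.579 3.944 -1.711
v 0.278 3.153 -0.33
f 2 1 4
f 2 4 3
f 4 1 5
f 4 5 3
f 5 1 6
f 5 6 3
f 6 1 7
f 6 7 3
f 7 1 8
f 7 8 3
f 8 1 9
f 8 9 3
f 9 1 10
f 9 10 3
f 10 1 11
f 10 11 3
f 11 1 12
f 11 12 3
f 12 1 13
f 12 13 3
f 13 1 14
f 13 14 3
f 14 1 15
f 14 15 3
f 15 1 16
f 15 16 3
f 16 1 17
f 16 17 3
f 17 1 2
f 17 2 3
f 19 21 18
f 22 19 18
f 18 21 20
f 20 22 18
f 19 25 21
f 23 19 22
f 23 25 19
f 21 25 20
f 24 22 20
f 20 25 24
f 24 23 22
f 25 23 24
f 27 29 26
f 30 27 26
f 26 29 28
f 28 30 26
f 27 33 29
f 31 27 30
f 31 33 27
f 29 33 28
f 32 30 28
f 28 33 32
f 32 31 30
f 33 31 32



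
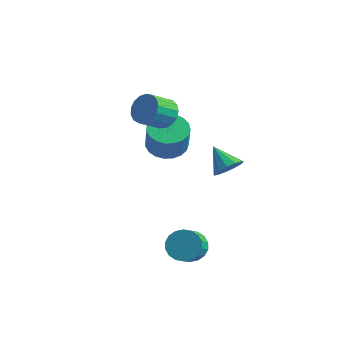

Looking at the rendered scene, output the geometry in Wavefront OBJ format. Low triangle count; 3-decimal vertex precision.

v -2.319 2.335 2.637
v -1.799 2.645 3.316
v -2.181 1.515 4.123
v -2.701 1.205 3.443
v -2.187 2.828 3.39
v -2.569 1.698 4.197
v -2.605 2.899 3.291
v -2.987 1.769 4.098
v -2.958 2.84 3.042
v -3.34 1.71 3.849
v -3.165 2.666 2.701
v -3.546 1.536 3.508
v -3.177 2.416 2.344
v -3.559 1.286 3.151
v -2.993 2.147 2.055
v -3.375 1.017 2.862
v -2.655 1.922 1.899
v -3.037 0.791 2.706
v -2.24 1.791 1.912
v -2.621 0.661 2.719
v -1.843 1.784 2.091
v -2.224 0.654 2.898
v -1.555 1.904 2.395
v -1.936 0.774 3.202
v -1.442 2.123 2.754
v -1.824 0.993 3.561
v -1.53 2.39 3.087
v -1.912 1.26 3.894
v 0.773 3.356 -0.643
v 1.277 3.191 0.021
v -0.393 3.684 0.323
v 1.329 3.658 -0.075
v 1.204 4.028 -0.351
v 0.942 4.186 -0.721
v 0.627 4.08 -1.065
v 0.358 3.744 -1.276
v 0.221 3.285 -1.286
v 0.259 2.849 -1.092
v 0.461 2.574 -0.755
v 0.761 2.547 -0.383
v 1.066 2.777 -0.094
v 2.199 -1.851 -2.604
v 2.849 -2.098 -3.16
v 3.132 -2.995 -2.431
v 2.481 -2.749 -1.876
v 3.032 -1.843 -2.917
v 3.314 -2.74 -2.189
v 3.049 -1.59 -2.613
v 3.332 -2.488 -1.884
v 2.899 -1.389 -2.307
v 3.181 -2.286 -1.578
v 2.609 -1.28 -2.06
v 2.892 -2.177 -1.331
v 2.239 -1.283 -1.92
v 2.521 -2.181 -1.192
v 1.86 -1.399 -1.917
v 2.143 -2.297 -1.188
v 1.548 -1.605 -2.049
v 1.831 -2.502 -1.32
v 1.366 -1.86 -2.291
v 1.648 -2.757 -1.563
v 1.348 -2.112 -2.596
v 1.631 -3.01 -1.867
v 1.499 -2.314 -2.902
v 1.781 -3.211 -2.173
v 1.788 -2.423 -3.149
v 2.071 -3.32 -2.42
v 2.159 -2.419 -3.288
v 2.441 -3.317 -2.56
v 2.537 -2.303 -3.292
v 2.82 -3.201 -2.563
v -3.154 3.637 -0.531
v -2.576 4.552 -0.401
v -2.088 4.017 1.182
v -2.666 3.103 1.051
v -2.98 4.672 -0.235
v -2.492 4.137 1.347
v -3.415 4.613 -0.121
v -2.927 4.078 1.461
v -3.805 4.385 -0.078
v -3.316 3.851 1.505
v -4.082 4.028 -0.113
v -3.593 3.494 1.469
v -4.198 3.604 -0.22
v -3.71 3.069 1.362
v -4.134 3.185 -0.381
v -3.646 2.65 1.201
v -3.901 2.844 -0.568
v -3.413 2.31 1.014
v -3.539 2.641 -0.749
v -3.05 2.106 0.833
v -3.11 2.61 -0.892
v -2.621 2.075 0.69
v -2.688 2.756 -0.973
v -2.2 2.222 0.61
v -2.348 3.055 -0.977
v -1.859 2.521 0.606
v -2.146 3.455 -0.904
v -1.658 2.92 0.678
v -2.119 3.886 -0.767
v -1.631 3.351 0.816
v -2.271 4.274 -0.589
v -1.783 3.739 0.994
f 2 1 5
f 2 5 3
f 3 5 6
f 3 6 4
f 5 1 7
f 5 7 6
f 6 7 8
f 6 8 4
f 7 1 9
f 7 9 8
f 8 9 10
f 8 10 4
f 9 1 11
f 9 11 10
f 10 11 12
f 10 12 4
f 11 1 13
f 11 13 12
f 12 13 14
f 12 14 4
f 13 1 15
f 13 15 14
f 14 15 16
f 14 16 4
f 15 1 17
f 15 17 16
f 16 17 18
f 16 18 4
f 17 1 19
f 17 19 18
f 18 19 20
f 18 20 4
f 19 1 21
f 19 21 20
f 20 21 22
f 20 22 4
f 21 1 23
f 21 23 22
f 22 23 24
f 22 24 4
f 23 1 25
f 23 25 24
f 24 25 26
f 24 26 4
f 25 1 27
f 25 27 26
f 26 27 28
f 26 28 4
f 27 1 2
f 27 2 28
f 28 2 3
f 28 3 4
f 30 29 32
f 30 32 31
f 32 29 33
f 32 33 31
f 33 29 34
f 33 34 31
f 34 29 35
f 34 35 31
f 35 29 36
f 35 36 31
f 36 29 37
f 36 37 31
f 37 29 38
f 37 38 31
f 38 29 39
f 38 39 31
f 39 29 40
f 39 40 31
f 40 29 41
f 40 41 31
f 41 29 30
f 41 30 31
f 43 42 46
f 43 46 44
f 44 46 47
f 44 47 45
f 46 42 48
f 46 48 47
f 47 48 49
f 47 49 45
f 48 42 50
f 48 50 49
f 49 50 51
f 49 51 45
f 50 42 52
f 50 52 51
f 51 52 53
f 51 53 45
f 52 42 54
f 52 54 53
f 53 54 55
f 53 55 45
f 54 42 56
f 54 56 55
f 55 56 57
f 55 57 45
f 56 42 58
f 56 58 57
f 57 58 59
f 57 59 45
f 58 42 60
f 58 60 59
f 59 60 61
f 59 61 45
f 60 42 62
f 60 62 61
f 61 62 63
f 61 63 45
f 62 42 64
f 62 64 63
f 63 64 65
f 63 65 45
f 64 42 66
f 64 66 65
f 65 66 67
f 65 67 45
f 66 42 68
f 66 68 67
f 67 68 69
f 67 69 45
f 68 42 70
f 68 70 69
f 69 70 71
f 69 71 45
f 70 42 43
f 70 43 71
f 71 43 44
f 71 44 45
f 73 72 76
f 73 76 74
f 74 76 77
f 74 77 75
f 76 72 78
f 76 78 77
f 77 78 79
f 77 79 75
f 78 72 80
f 78 80 79
f 79 80 81
f 79 81 75
f 80 72 82
f 80 82 81
f 81 82 83
f 81 83 75
f 82 72 84
f 82 84 83
f 83 84 85
f 83 85 75
f 84 72 86
f 84 86 85
f 85 86 87
f 85 87 75
f 86 72 88
f 86 88 87
f 87 88 89
f 87 89 75
f 88 72 90
f 88 90 89
f 89 90 91
f 89 91 75
f 90 72 92
f 90 92 91
f 91 92 93
f 91 93 75
f 92 72 94
f 92 94 93
f 93 94 95
f 93 95 75
f 94 72 96
f 94 96 95
f 95 96 97
f 95 97 75
f 96 72 98
f 96 98 97
f 97 98 99
f 97 99 75
f 98 72 100
f 98 100 99
f 99 100 101
f 99 101 75
f 100 72 102
f 100 102 101
f 101 102 103
f 101 103 75
f 102 72 73
f 102 73 103
f 103 73 74
f 103 74 75



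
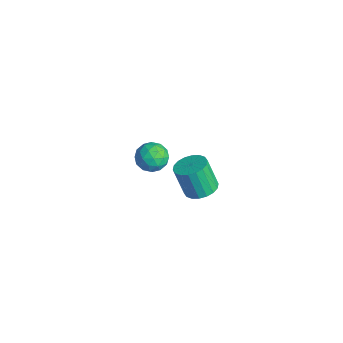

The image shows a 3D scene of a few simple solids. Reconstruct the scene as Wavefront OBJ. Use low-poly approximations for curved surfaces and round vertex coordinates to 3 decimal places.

v 1.007 2.661 -3.334
v 1.769 2.959 -3.039
v 1.296 2.577 -1.431
v 0.533 2.279 -1.726
v 1.544 3.274 -3.031
v 1.071 2.892 -1.422
v 1.212 3.468 -3.082
v 0.739 3.086 -1.473
v 0.84 3.502 -3.184
v 0.367 3.119 -1.575
v 0.501 3.369 -3.315
v 0.028 2.987 -1.706
v 0.262 3.096 -3.45
v -0.211 2.714 -1.841
v 0.17 2.737 -3.562
v -0.303 2.355 -1.953
v 0.244 2.363 -3.629
v -0.229 1.981 -2.021
v 0.469 2.048 -3.638
v -0.004 1.666 -2.029
v 0.801 1.854 -3.587
v 0.328 1.472 -1.978
v 1.173 1.821 -3.485
v 0.7 1.438 -1.876
v 1.512 1.953 -3.354
v 1.039 1.571 -1.745
v 1.751 2.226 -3.219
v 1.278 1.844 -1.61
v 1.843 2.585 -3.107
v 1.37 2.203 -1.498
v 3.671 -0.206 3.593
v 4.019 -0.798 4.041
v 3.321 -1.102 2.679
v 3.669 -1.694 3.127
v 2.987 -1.325 3.394
v 3.203 -0.771 3.959
v 4.137 -1.129 2.761
v 4.353 -0.575 3.326
v 4.307 -1.369 3.527
v 3.596 -1.49 3.918
v 3.744 -0.41 2.802
v 3.033 -0.531 3.193
v 3.876 -0.423 3.897
v 3.464 -1.477 2.823
v 3.063 -1.26 2.98
v 3.268 -1.608 3.243
v 3.396 -0.407 3.849
v 3.601 -0.755 4.112
v 2.994 -1.065 3.732
v 3.739 -1.145 2.608
v 3.944 -1.493 2.871
v 4.072 -0.292 3.477
v 4.277 -0.64 3.74
v 4.346 -0.835 2.988
v 4.249 -1.107 3.858
v 4.044 -1.634 3.321
v 4.319 -1.301 3.106
v 4.446 -0.976 3.438
v 3.832 -1.178 4.088
v 3.626 -1.705 3.551
v 3.225 -1.488 3.708
v 3.352 -1.162 4.04
v 4.001 -1.513 3.786
v 3.714 -0.195 3.169
v 3.508 -0.722 2.632
v 3.988 -0.738 2.68
v 4.115 -0.412 3.012
v 3.296 -0.266 3.399
v 3.091 -0.793 2.862
v 2.894 -0.924 3.282
v 3.021 -0.599 3.614
v 3.339 -0.387 2.934
f 2 1 5
f 2 5 3
f 3 5 6
f 3 6 4
f 5 1 7
f 5 7 6
f 6 7 8
f 6 8 4
f 7 1 9
f 7 9 8
f 8 9 10
f 8 10 4
f 9 1 11
f 9 11 10
f 10 11 12
f 10 12 4
f 11 1 13
f 11 13 12
f 12 13 14
f 12 14 4
f 13 1 15
f 13 15 14
f 14 15 16
f 14 16 4
f 15 1 17
f 15 17 16
f 16 17 18
f 16 18 4
f 17 1 19
f 17 19 18
f 18 19 20
f 18 20 4
f 19 1 21
f 19 21 20
f 20 21 22
f 20 22 4
f 21 1 23
f 21 23 22
f 22 23 24
f 22 24 4
f 23 1 25
f 23 25 24
f 24 25 26
f 24 26 4
f 25 1 27
f 25 27 26
f 26 27 28
f 26 28 4
f 27 1 29
f 27 29 28
f 28 29 30
f 28 30 4
f 29 1 2
f 29 2 30
f 30 2 3
f 30 3 4
f 31 68 47
f 68 42 71
f 47 71 36
f 68 71 47
f 31 47 43
f 47 36 48
f 43 48 32
f 47 48 43
f 31 43 52
f 43 32 53
f 52 53 38
f 43 53 52
f 31 52 64
f 52 38 67
f 64 67 41
f 52 67 64
f 31 64 68
f 64 41 72
f 68 72 42
f 64 72 68
f 32 48 59
f 48 36 62
f 59 62 40
f 48 62 59
f 36 71 49
f 71 42 70
f 49 70 35
f 71 70 49
f 42 72 69
f 72 41 65
f 69 65 33
f 72 65 69
f 41 67 66
f 67 38 54
f 66 54 37
f 67 54 66
f 38 53 58
f 53 32 55
f 58 55 39
f 53 55 58
f 34 60 46
f 60 40 61
f 46 61 35
f 60 61 46
f 34 46 44
f 46 35 45
f 44 45 33
f 46 45 44
f 34 44 51
f 44 33 50
f 51 50 37
f 44 50 51
f 34 51 56
f 51 37 57
f 56 57 39
f 51 57 56
f 34 56 60
f 56 39 63
f 60 63 40
f 56 63 60
f 35 61 49
f 61 40 62
f 49 62 36
f 61 62 49
f 33 45 69
f 45 35 70
f 69 70 42
f 45 70 69
f 37 50 66
f 50 33 65
f 66 65 41
f 50 65 66
f 39 57 58
f 57 37 54
f 58 54 38
f 57 54 58
f 40 63 59
f 63 39 55
f 59 55 32
f 63 55 59



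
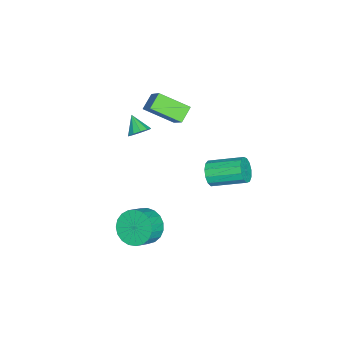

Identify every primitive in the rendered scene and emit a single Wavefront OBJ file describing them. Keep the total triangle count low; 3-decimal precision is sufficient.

v -3.691 -0.476 -4.159
v -3.33 -0.671 -3.543
v -3.507 1.082 -2.885
v -3.869 1.276 -3.501
v -3.04 -0.54 -3.813
v -3.218 1.212 -3.155
v -2.957 -0.389 -4.193
v -3.135 1.363 -3.535
v -3.107 -0.266 -4.562
v -3.285 1.486 -3.904
v -3.443 -0.209 -4.803
v -3.62 1.543 -4.145
v -3.857 -0.237 -4.839
v -4.035 1.515 -4.182
v -4.219 -0.341 -4.66
v -4.396 1.411 -4.002
v -4.413 -0.488 -4.322
v -4.591 1.264 -3.664
v -4.378 -0.631 -3.931
v -4.556 1.121 -3.274
v -4.125 -0.725 -3.613
v -4.303 1.027 -2.956
v -3.734 -0.74 -3.469
v -3.912 1.013 -2.811
v -2.189 -3.587 -0.283
v -1.839 -3.417 0.174
v -2.771 -4.173 0.383
v -2.117 -3.173 0.145
v -2.422 -3.087 -0.047
v -2.639 -3.193 -0.329
v -2.684 -3.449 -0.593
v -2.539 -3.758 -0.739
v -2.262 -4.002 -0.71
v -1.956 -4.087 -0.519
v -1.74 -3.982 -0.237
v -1.695 -3.726 0.028
v -3.403 -1.816 1.038
v -3.271 -3.32 1.797
v -2.34 -1.099 2.272
v -2.208 -2.603 3.032
v -2.652 -2.017 0.508
v -2.52 -3.521 1.268
v -1.589 -1.3 1.743
v -1.457 -2.804 2.502
v 1.738 -2.049 -3.332
v 2.367 -1.751 -4.022
v 3.171 -2.053 -3.418
v 2.542 -2.351 -2.728
v 2.324 -1.415 -3.796
v 3.128 -1.717 -3.192
v 2.179 -1.188 -3.489
v 2.983 -1.49 -2.886
v 1.958 -1.11 -3.156
v 2.763 -1.412 -2.553
v 1.699 -1.195 -2.853
v 2.504 -1.497 -2.249
v 1.447 -1.427 -2.633
v 2.251 -1.729 -2.029
v 1.245 -1.767 -2.533
v 2.049 -2.068 -1.93
v 1.128 -2.155 -2.572
v 1.933 -2.457 -1.968
v 1.117 -2.525 -2.742
v 1.921 -2.827 -2.138
v 1.213 -2.813 -3.014
v 2.017 -3.115 -2.41
v 1.4 -2.969 -3.341
v 2.204 -3.271 -2.737
v 1.645 -2.966 -3.666
v 2.449 -3.267 -3.063
v 1.906 -2.804 -3.934
v 2.711 -3.106 -3.33
v 2.138 -2.511 -4.097
v 2.943 -2.813 -3.494
v 2.301 -2.139 -4.128
v 3.106 -2.441 -3.525
f 2 1 5
f 2 5 3
f 3 5 6
f 3 6 4
f 5 1 7
f 5 7 6
f 6 7 8
f 6 8 4
f 7 1 9
f 7 9 8
f 8 9 10
f 8 10 4
f 9 1 11
f 9 11 10
f 10 11 12
f 10 12 4
f 11 1 13
f 11 13 12
f 12 13 14
f 12 14 4
f 13 1 15
f 13 15 14
f 14 15 16
f 14 16 4
f 15 1 17
f 15 17 16
f 16 17 18
f 16 18 4
f 17 1 19
f 17 19 18
f 18 19 20
f 18 20 4
f 19 1 21
f 19 21 20
f 20 21 22
f 20 22 4
f 21 1 23
f 21 23 22
f 22 23 24
f 22 24 4
f 23 1 2
f 23 2 24
f 24 2 3
f 24 3 4
f 26 25 28
f 26 28 27
f 28 25 29
f 28 29 27
f 29 25 30
f 29 30 27
f 30 25 31
f 30 31 27
f 31 25 32
f 31 32 27
f 32 25 33
f 32 33 27
f 33 25 34
f 33 34 27
f 34 25 35
f 34 35 27
f 35 25 36
f 35 36 27
f 36 25 26
f 36 26 27
f 38 40 37
f 41 38 37
f 37 40 39
f 39 41 37
f 38 44 40
f 42 38 41
f 42 44 38
f 40 44 39
f 43 41 39
f 39 44 43
f 43 42 41
f 44 42 43
f 46 45 49
f 46 49 47
f 47 49 50
f 47 50 48
f 49 45 51
f 49 51 50
f 50 51 52
f 50 52 48
f 51 45 53
f 51 53 52
f 52 53 54
f 52 54 48
f 53 45 55
f 53 55 54
f 54 55 56
f 54 56 48
f 55 45 57
f 55 57 56
f 56 57 58
f 56 58 48
f 57 45 59
f 57 59 58
f 58 59 60
f 58 60 48
f 59 45 61
f 59 61 60
f 60 61 62
f 60 62 48
f 61 45 63
f 61 63 62
f 62 63 64
f 62 64 48
f 63 45 65
f 63 65 64
f 64 65 66
f 64 66 48
f 65 45 67
f 65 67 66
f 66 67 68
f 66 68 48
f 67 45 69
f 67 69 68
f 68 69 70
f 68 70 48
f 69 45 71
f 69 71 70
f 70 71 72
f 70 72 48
f 71 45 73
f 71 73 72
f 72 73 74
f 72 74 48
f 73 45 75
f 73 75 74
f 74 75 76
f 74 76 48
f 75 45 46
f 75 46 76
f 76 46 47
f 76 47 48



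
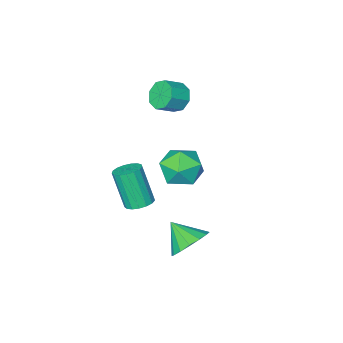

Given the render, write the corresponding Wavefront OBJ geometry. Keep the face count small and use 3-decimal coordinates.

v 3.599 0.976 -0.396
v 4.172 1.31 -0.3
v 4.313 0.558 1.472
v 3.741 0.224 1.376
v 3.947 1.513 -0.196
v 4.088 0.761 1.576
v 3.641 1.593 -0.137
v 3.783 0.84 1.634
v 3.327 1.531 -0.138
v 3.468 0.779 1.633
v 3.074 1.343 -0.198
v 3.216 0.59 1.573
v 2.942 1.07 -0.303
v 3.084 0.318 1.468
v 2.961 0.776 -0.43
v 3.102 0.024 1.342
v 3.126 0.528 -0.548
v 3.267 -0.225 1.223
v 3.399 0.382 -0.632
v 3.54 -0.37 1.14
v 3.718 0.373 -0.662
v 3.859 -0.38 1.11
v 4.01 0.502 -0.63
v 4.151 -0.251 1.141
v 4.208 0.739 -0.545
v 4.349 -0.013 1.227
v 4.266 1.031 -0.426
v 4.408 0.279 1.346
v 0.066 -1.479 3.4
v 0.45 -1.25 2.761
v 1.339 -1.292 3.281
v 0.954 -1.521 3.92
v 0.274 -0.791 3.099
v 1.163 -0.832 3.618
v -0.024 -0.734 3.613
v 0.865 -0.776 4.133
v -0.269 -1.114 4.003
v 0.619 -1.156 4.522
v -0.319 -1.708 4.039
v 0.57 -1.75 4.559
v -0.143 -2.168 3.702
v 0.746 -2.209 4.221
v 0.155 -2.224 3.187
v 1.044 -2.266 3.707
v 0.401 -1.844 2.798
v 1.289 -1.886 3.317
v 2.681 3.49 -1.715
v 3.187 3.049 -2.443
v 2.999 2.45 -0.865
v 3.529 3.348 -2.206
v 3.644 3.685 -1.837
v 3.5 3.969 -1.435
v 3.138 4.125 -1.109
v 2.652 4.111 -0.945
v 2.175 3.93 -0.987
v 1.833 3.631 -1.225
v 1.718 3.294 -1.593
v 1.861 3.01 -1.995
v 2.224 2.854 -2.321
v 2.71 2.868 -2.485
v -1.079 -1.149 -1.896
v -0.639 -0.697 -0.928
v 0.359 -2.343 -1.992
v 0.799 -1.891 -1.024
v -0.177 -2.509 -0.981
v -1.066 -1.772 -0.922
v 0.786 -1.268 -1.998
v -0.103 -0.531 -1.939
v 0.514 -0.77 -0.991
v -0.081 -1.537 -0.362
v -0.199 -1.503 -2.558
v -0.794 -2.27 -1.929
f 2 1 5
f 2 5 3
f 3 5 6
f 3 6 4
f 5 1 7
f 5 7 6
f 6 7 8
f 6 8 4
f 7 1 9
f 7 9 8
f 8 9 10
f 8 10 4
f 9 1 11
f 9 11 10
f 10 11 12
f 10 12 4
f 11 1 13
f 11 13 12
f 12 13 14
f 12 14 4
f 13 1 15
f 13 15 14
f 14 15 16
f 14 16 4
f 15 1 17
f 15 17 16
f 16 17 18
f 16 18 4
f 17 1 19
f 17 19 18
f 18 19 20
f 18 20 4
f 19 1 21
f 19 21 20
f 20 21 22
f 20 22 4
f 21 1 23
f 21 23 22
f 22 23 24
f 22 24 4
f 23 1 25
f 23 25 24
f 24 25 26
f 24 26 4
f 25 1 27
f 25 27 26
f 26 27 28
f 26 28 4
f 27 1 2
f 27 2 28
f 28 2 3
f 28 3 4
f 30 29 33
f 30 33 31
f 31 33 34
f 31 34 32
f 33 29 35
f 33 35 34
f 34 35 36
f 34 36 32
f 35 29 37
f 35 37 36
f 36 37 38
f 36 38 32
f 37 29 39
f 37 39 38
f 38 39 40
f 38 40 32
f 39 29 41
f 39 41 40
f 40 41 42
f 40 42 32
f 41 29 43
f 41 43 42
f 42 43 44
f 42 44 32
f 43 29 45
f 43 45 44
f 44 45 46
f 44 46 32
f 45 29 30
f 45 30 46
f 46 30 31
f 46 31 32
f 48 47 50
f 48 50 49
f 50 47 51
f 50 51 49
f 51 47 52
f 51 52 49
f 52 47 53
f 52 53 49
f 53 47 54
f 53 54 49
f 54 47 55
f 54 55 49
f 55 47 56
f 55 56 49
f 56 47 57
f 56 57 49
f 57 47 58
f 57 58 49
f 58 47 59
f 58 59 49
f 59 47 60
f 59 60 49
f 60 47 48
f 60 48 49
f 61 72 66
f 61 66 62
f 61 62 68
f 61 68 71
f 61 71 72
f 62 66 70
f 66 72 65
f 72 71 63
f 71 68 67
f 68 62 69
f 64 70 65
f 64 65 63
f 64 63 67
f 64 67 69
f 64 69 70
f 65 70 66
f 63 65 72
f 67 63 71
f 69 67 68
f 70 69 62



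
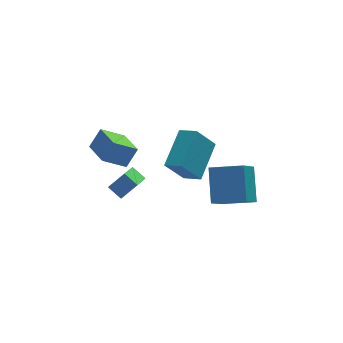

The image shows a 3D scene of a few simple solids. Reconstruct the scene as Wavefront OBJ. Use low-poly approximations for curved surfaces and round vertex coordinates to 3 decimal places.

v 2.061 -2.982 -0.643
v 1.118 -3.01 0.65
v 1.446 -2.249 -1.076
v 0.503 -2.277 0.217
v 3.257 -1.443 0.263
v 2.314 -1.471 1.556
v 2.642 -0.71 -0.17
v 1.699 -0.738 1.123
v -0.435 0.527 -4.316
v -1.167 -0.655 -3.485
v -0.898 1.135 -3.86
v -1.631 -0.048 -3.029
v 0.391 0.568 -3.531
v -0.342 -0.615 -2.7
v -0.073 1.175 -3.075
v -0.805 -0.007 -2.244
v 2.966 -3.381 -2.449
v 2.146 -4.239 -1.288
v 3.293 -1.969 -1.174
v 2.473 -2.827 -0.013
v 4.407 -4.133 -1.987
v 3.587 -4.991 -0.826
v 4.734 -2.721 -0.712
v 3.914 -3.579 0.449
v -0.426 0.997 -2.78
v -1.614 1.015 -1.948
v -0.645 2.616 -3.127
v -1.833 2.634 -2.296
v 0.233 1.286 -1.844
v -0.955 1.304 -1.013
v 0.014 2.905 -2.192
v -1.174 2.923 -1.36
f 2 4 1
f 5 2 1
f 1 4 3
f 3 5 1
f 2 8 4
f 6 2 5
f 6 8 2
f 4 8 3
f 7 5 3
f 3 8 7
f 7 6 5
f 8 6 7
f 10 12 9
f 13 10 9
f 9 12 11
f 11 13 9
f 10 16 12
f 14 10 13
f 14 16 10
f 12 16 11
f 15 13 11
f 11 16 15
f 15 14 13
f 16 14 15
f 18 20 17
f 21 18 17
f 17 20 19
f 19 21 17
f 18 24 20
f 22 18 21
f 22 24 18
f 20 24 19
f 23 21 19
f 19 24 23
f 23 22 21
f 24 22 23
f 26 28 25
f 29 26 25
f 25 28 27
f 27 29 25
f 26 32 28
f 30 26 29
f 30 32 26
f 28 32 27
f 31 29 27
f 27 32 31
f 31 30 29
f 32 30 31



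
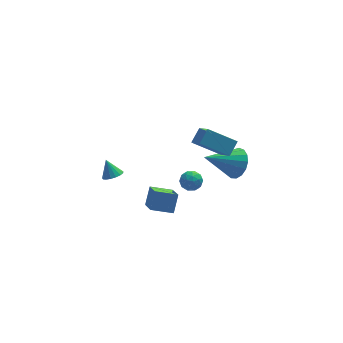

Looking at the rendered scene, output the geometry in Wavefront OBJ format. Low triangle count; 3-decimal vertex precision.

v -0.419 0.185 -4.041
v -0.374 -1.159 -3.21
v -1.656 0.364 -3.684
v -1.611 -0.979 -2.853
v -0.049 0.799 -3.067
v -0.004 -0.544 -2.236
v -1.286 0.979 -2.71
v -1.241 -0.365 -1.879
v -3.511 -0.421 -0.003
v -2.987 -0.583 0.239
v -3.789 0.061 0.923
v -2.932 -0.327 0.122
v -3.01 -0.092 -0.024
v -3.203 0.067 -0.165
v -3.466 0.115 -0.269
v -3.74 0.04 -0.311
v -3.961 -0.141 -0.284
v -4.08 -0.386 -0.192
v -4.068 -0.639 -0.056
v -3.928 -0.842 0.091
v -3.693 -0.949 0.217
v -3.416 -0.934 0.293
v -3.161 -0.803 0.301
v 3.221 -0.315 -0.262
v 3.689 -0.044 0.58
v 1.379 -0.625 0.862
v 3.515 0.367 0.408
v 3.273 0.623 0.083
v 3.02 0.663 -0.321
v 2.813 0.48 -0.712
v 2.699 0.114 -0.999
v 2.705 -0.349 -1.118
v 2.829 -0.805 -1.04
v 3.043 -1.148 -0.785
v 3.298 -1.301 -0.409
v 3.535 -1.227 0
v 3.7 -0.945 0.349
v 3.756 -0.518 0.558
v 1.95 -2.112 2.339
v 2.107 -3.456 3.418
v 0.481 -1.616 3.172
v 0.638 -2.96 4.25
v 2.482 -1.56 2.95
v 2.639 -2.904 4.028
v 1.013 -1.064 3.782
v 1.17 -2.408 4.861
v 1.088 1.868 -3.379
v 1.486 1.853 -2.811
v 0.694 0.847 -3.129
v 1.092 0.832 -2.561
v 0.553 1.268 -2.595
v 0.796 1.899 -2.75
v 1.384 0.801 -3.19
v 1.627 1.432 -3.345
v 1.669 1.194 -2.694
v 1.156 1.483 -2.327
v 1.024 1.217 -3.613
v 0.511 1.506 -3.246
v 1.322 1.95 -3.117
v 0.858 0.75 -2.823
v 0.541 1.006 -2.843
v 0.776 0.997 -2.509
v 0.916 1.977 -3.081
v 1.15 1.968 -2.748
v 0.602 1.624 -2.621
v 1.03 0.732 -3.192
v 1.264 0.723 -2.859
v 1.404 1.703 -3.431
v 1.639 1.694 -3.097
v 1.578 1.076 -3.319
v 1.663 1.554 -2.714
v 1.432 0.954 -2.567
v 1.603 0.936 -2.937
v 1.746 1.307 -3.028
v 1.361 1.724 -2.499
v 1.13 1.124 -2.351
v 0.813 1.38 -2.372
v 0.956 1.75 -2.463
v 1.469 1.336 -2.43
v 1.05 1.576 -3.589
v 0.819 0.976 -3.441
v 1.224 0.95 -3.477
v 1.367 1.32 -3.568
v 0.748 1.746 -3.373
v 0.517 1.146 -3.226
v 0.434 1.393 -2.912
v 0.577 1.764 -3.003
v 0.711 1.364 -3.51
f 2 4 1
f 5 2 1
f 1 4 3
f 3 5 1
f 2 8 4
f 6 2 5
f 6 8 2
f 4 8 3
f 7 5 3
f 3 8 7
f 7 6 5
f 8 6 7
f 10 9 12
f 10 12 11
f 12 9 13
f 12 13 11
f 13 9 14
f 13 14 11
f 14 9 15
f 14 15 11
f 15 9 16
f 15 16 11
f 16 9 17
f 16 17 11
f 17 9 18
f 17 18 11
f 18 9 19
f 18 19 11
f 19 9 20
f 19 20 11
f 20 9 21
f 20 21 11
f 21 9 22
f 21 22 11
f 22 9 23
f 22 23 11
f 23 9 10
f 23 10 11
f 25 24 27
f 25 27 26
f 27 24 28
f 27 28 26
f 28 24 29
f 28 29 26
f 29 24 30
f 29 30 26
f 30 24 31
f 30 31 26
f 31 24 32
f 31 32 26
f 32 24 33
f 32 33 26
f 33 24 34
f 33 34 26
f 34 24 35
f 34 35 26
f 35 24 36
f 35 36 26
f 36 24 37
f 36 37 26
f 37 24 38
f 37 38 26
f 38 24 25
f 38 25 26
f 40 42 39
f 43 40 39
f 39 42 41
f 41 43 39
f 40 46 42
f 44 40 43
f 44 46 40
f 42 46 41
f 45 43 41
f 41 46 45
f 45 44 43
f 46 44 45
f 47 84 63
f 84 58 87
f 63 87 52
f 84 87 63
f 47 63 59
f 63 52 64
f 59 64 48
f 63 64 59
f 47 59 68
f 59 48 69
f 68 69 54
f 59 69 68
f 47 68 80
f 68 54 83
f 80 83 57
f 68 83 80
f 47 80 84
f 80 57 88
f 84 88 58
f 80 88 84
f 48 64 75
f 64 52 78
f 75 78 56
f 64 78 75
f 52 87 65
f 87 58 86
f 65 86 51
f 87 86 65
f 58 88 85
f 88 57 81
f 85 81 49
f 88 81 85
f 57 83 82
f 83 54 70
f 82 70 53
f 83 70 82
f 54 69 74
f 69 48 71
f 74 71 55
f 69 71 74
f 50 76 62
f 76 56 77
f 62 77 51
f 76 77 62
f 50 62 60
f 62 51 61
f 60 61 49
f 62 61 60
f 50 60 67
f 60 49 66
f 67 66 53
f 60 66 67
f 50 67 72
f 67 53 73
f 72 73 55
f 67 73 72
f 50 72 76
f 72 55 79
f 76 79 56
f 72 79 76
f 51 77 65
f 77 56 78
f 65 78 52
f 77 78 65
f 49 61 85
f 61 51 86
f 85 86 58
f 61 86 85
f 53 66 82
f 66 49 81
f 82 81 57
f 66 81 82
f 55 73 74
f 73 53 70
f 74 70 54
f 73 70 74
f 56 79 75
f 79 55 71
f 75 71 48
f 79 71 75



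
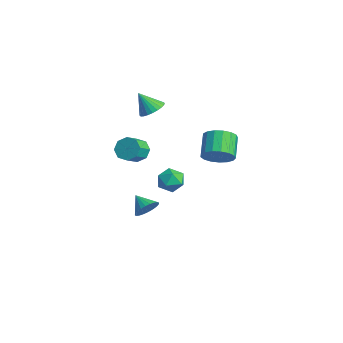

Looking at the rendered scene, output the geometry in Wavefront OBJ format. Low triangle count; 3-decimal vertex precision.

v -2.813 -1.276 2.949
v -2.386 -1.958 2.742
v -3.267 -1.924 4.151
v -2.165 -1.794 2.914
v -2.043 -1.552 3.091
v -2.038 -1.268 3.246
v -2.15 -0.985 3.356
v -2.364 -0.746 3.404
v -2.646 -0.588 3.382
v -2.953 -0.535 3.295
v -3.239 -0.594 3.155
v -3.46 -0.757 2.983
v -3.582 -1 2.806
v -3.588 -1.284 2.651
v -3.475 -1.567 2.541
v -3.261 -1.806 2.494
v -2.979 -1.964 2.515
v -2.672 -2.017 2.602
v 4.042 -0.345 2.433
v 4.659 0.307 2.711
v 3.616 0.896 3.646
v 2.998 0.245 3.367
v 4.453 0.498 2.36
v 3.409 1.087 3.295
v 4.152 0.495 2.026
v 3.108 1.085 2.961
v 3.826 0.301 1.784
v 2.782 0.89 2.719
v 3.549 -0.042 1.692
v 2.506 0.548 2.627
v 3.385 -0.454 1.769
v 2.342 0.136 2.703
v 3.372 -0.841 1.998
v 2.328 -0.251 2.933
v 3.512 -1.114 2.326
v 2.469 -0.525 3.261
v 3.773 -1.211 2.679
v 2.73 -0.622 3.614
v 4.096 -1.11 2.976
v 3.053 -0.52 3.911
v 4.407 -0.833 3.148
v 3.363 -0.244 4.083
v 4.633 -0.445 3.156
v 3.59 0.145 4.091
v 4.725 -0.033 2.998
v 3.681 0.556 3.933
v -1.005 -2.358 -3.913
v -0.648 -2.053 -3.266
v -1.955 -2.662 -3.247
v -0.803 -1.804 -3.373
v -0.988 -1.639 -3.563
v -1.176 -1.584 -3.806
v -1.338 -1.647 -4.066
v -1.449 -1.819 -4.302
v -1.493 -2.072 -4.479
v -1.462 -2.369 -4.57
v -1.361 -2.664 -4.561
v -1.207 -2.913 -4.453
v -1.021 -3.078 -4.264
v -0.833 -3.132 -4.02
v -0.671 -3.07 -3.761
v -0.56 -2.898 -3.525
v -0.517 -2.645 -3.348
v -0.548 -2.348 -3.257
v -2.983 0.697 -2.76
v -2.283 0.285 -3.181
v -3.897 -0.365 -3.239
v -3.197 -0.777 -3.66
v -3.235 -0.762 -2.746
v -2.671 -0.105 -2.45
v -3.509 0.025 -3.97
v -2.945 0.682 -3.674
v -2.609 -0.13 -3.929
v -2.439 -0.616 -3.173
v -3.741 0.536 -3.247
v -3.571 0.05 -2.491
v -3.764 -1.829 -0.71
v -3.314 -2 -1.386
v -2.705 -2.843 -0.766
v -3.156 -2.671 -0.09
v -3.051 -1.547 -1.027
v -2.442 -2.389 -0.407
v -3.206 -1.258 -0.483
v -2.597 -2.101 0.137
v -3.688 -1.304 -0.071
v -3.08 -2.146 0.548
v -4.215 -1.657 -0.034
v -3.606 -2.5 0.586
v -4.478 -2.111 -0.393
v -3.869 -2.953 0.227
v -4.323 -2.399 -0.937
v -3.714 -3.242 -0.317
v -3.84 -2.354 -1.348
v -3.232 -3.196 -0.729
f 2 1 4
f 2 4 3
f 4 1 5
f 4 5 3
f 5 1 6
f 5 6 3
f 6 1 7
f 6 7 3
f 7 1 8
f 7 8 3
f 8 1 9
f 8 9 3
f 9 1 10
f 9 10 3
f 10 1 11
f 10 11 3
f 11 1 12
f 11 12 3
f 12 1 13
f 12 13 3
f 13 1 14
f 13 14 3
f 14 1 15
f 14 15 3
f 15 1 16
f 15 16 3
f 16 1 17
f 16 17 3
f 17 1 18
f 17 18 3
f 18 1 2
f 18 2 3
f 20 19 23
f 20 23 21
f 21 23 24
f 21 24 22
f 23 19 25
f 23 25 24
f 24 25 26
f 24 26 22
f 25 19 27
f 25 27 26
f 26 27 28
f 26 28 22
f 27 19 29
f 27 29 28
f 28 29 30
f 28 30 22
f 29 19 31
f 29 31 30
f 30 31 32
f 30 32 22
f 31 19 33
f 31 33 32
f 32 33 34
f 32 34 22
f 33 19 35
f 33 35 34
f 34 35 36
f 34 36 22
f 35 19 37
f 35 37 36
f 36 37 38
f 36 38 22
f 37 19 39
f 37 39 38
f 38 39 40
f 38 40 22
f 39 19 41
f 39 41 40
f 40 41 42
f 40 42 22
f 41 19 43
f 41 43 42
f 42 43 44
f 42 44 22
f 43 19 45
f 43 45 44
f 44 45 46
f 44 46 22
f 45 19 20
f 45 20 46
f 46 20 21
f 46 21 22
f 48 47 50
f 48 50 49
f 50 47 51
f 50 51 49
f 51 47 52
f 51 52 49
f 52 47 53
f 52 53 49
f 53 47 54
f 53 54 49
f 54 47 55
f 54 55 49
f 55 47 56
f 55 56 49
f 56 47 57
f 56 57 49
f 57 47 58
f 57 58 49
f 58 47 59
f 58 59 49
f 59 47 60
f 59 60 49
f 60 47 61
f 60 61 49
f 61 47 62
f 61 62 49
f 62 47 63
f 62 63 49
f 63 47 64
f 63 64 49
f 64 47 48
f 64 48 49
f 65 76 70
f 65 70 66
f 65 66 72
f 65 72 75
f 65 75 76
f 66 70 74
f 70 76 69
f 76 75 67
f 75 72 71
f 72 66 73
f 68 74 69
f 68 69 67
f 68 67 71
f 68 71 73
f 68 73 74
f 69 74 70
f 67 69 76
f 71 67 75
f 73 71 72
f 74 73 66
f 78 77 81
f 78 81 79
f 79 81 82
f 79 82 80
f 81 77 83
f 81 83 82
f 82 83 84
f 82 84 80
f 83 77 85
f 83 85 84
f 84 85 86
f 84 86 80
f 85 77 87
f 85 87 86
f 86 87 88
f 86 88 80
f 87 77 89
f 87 89 88
f 88 89 90
f 88 90 80
f 89 77 91
f 89 91 90
f 90 91 92
f 90 92 80
f 91 77 93
f 91 93 92
f 92 93 94
f 92 94 80
f 93 77 78
f 93 78 94
f 94 78 79
f 94 79 80

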